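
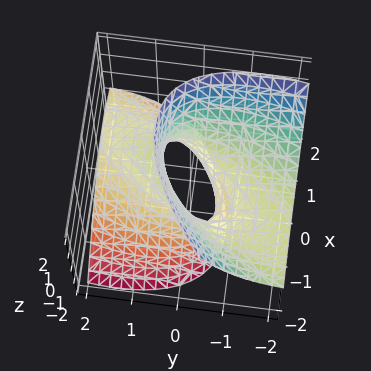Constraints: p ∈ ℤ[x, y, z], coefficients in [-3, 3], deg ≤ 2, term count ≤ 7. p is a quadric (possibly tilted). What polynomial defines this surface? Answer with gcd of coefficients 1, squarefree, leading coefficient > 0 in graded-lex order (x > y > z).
2*x^2 - 2*x*y + y^2 + 3*y*z - z^2 - 1

(a) Degree: the shape is more complex than any degree-1 surface, so deg p = 2.
(b) Observable constraints: the y-axis gridline crossings are at y ∈ {-1, 1}; the surface avoids every integer z-axis point in the box.
(c) Fitting integer coefficients to these (and the overall shape) gives p.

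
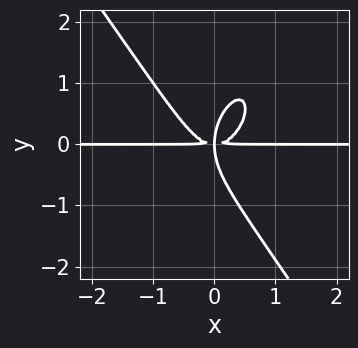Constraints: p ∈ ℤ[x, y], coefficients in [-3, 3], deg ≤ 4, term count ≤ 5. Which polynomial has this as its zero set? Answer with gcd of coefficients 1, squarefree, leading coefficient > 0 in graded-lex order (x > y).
3*x^3*y + y^4 - 2*x*y^2

1. The degree is 4 — a generic line meets the curve in up to 4 points.
2. Against the integer gridlines: the visible x-axis segment lies entirely on the curve.
3. Matching integer coefficients to the picture gives p.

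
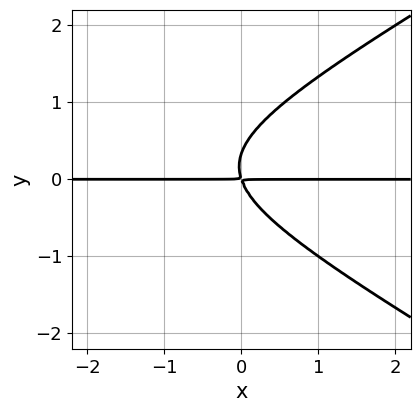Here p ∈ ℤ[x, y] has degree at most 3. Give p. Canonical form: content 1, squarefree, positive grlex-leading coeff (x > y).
x^2*y - 3*y^3 + 3*x*y + y^2

1. Degree: no degree-2 curve has this shape, so deg p = 3.
2. From the visible intercepts: the visible x-axis segment lies entirely on the curve.
3. Together with the visible shape, these determine p as stated.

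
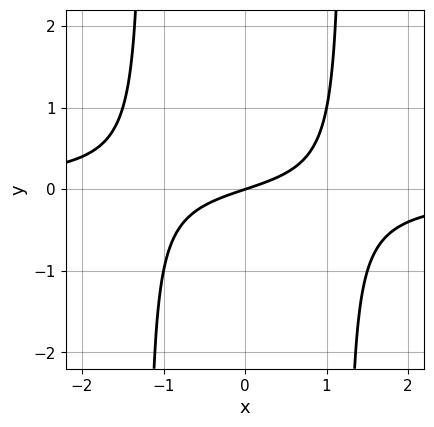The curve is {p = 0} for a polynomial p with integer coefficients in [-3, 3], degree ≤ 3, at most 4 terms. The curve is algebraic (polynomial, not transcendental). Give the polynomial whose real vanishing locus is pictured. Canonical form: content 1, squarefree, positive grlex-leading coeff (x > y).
2*x^2*y + x - 3*y

1. The degree is 3 — a generic line meets the curve in up to 3 points.
2. From the visible intercepts: it meets the x-axis at x = 0 (among the integer gridlines); it crosses the y-axis at the gridline y = 0.
3. These observations pin down the coefficients.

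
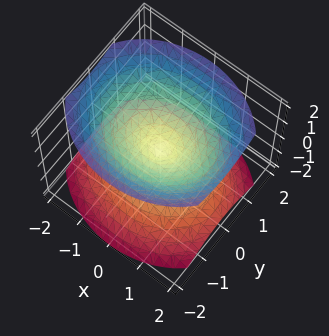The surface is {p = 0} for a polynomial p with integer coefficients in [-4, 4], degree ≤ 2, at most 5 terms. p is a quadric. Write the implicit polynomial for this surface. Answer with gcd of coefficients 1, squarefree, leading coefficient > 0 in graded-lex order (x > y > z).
2*x^2 + 3*y^2 - 3*z^2

There are 2 components. They look like related sheets of one shape, so recover p as a whole.
Degree: two nappes meeting at a single point; a quadric, so deg p = 2.
Symmetries: it's symmetric under z → −z, forcing even powers of z; it's symmetric under y → −y, forcing even powers of y; the x ↦ −x reflection is a symmetry, so x appears only in even powers.
Checking where it meets the axes: one z-axis crossing is at z = 0; one y-axis crossing is at y = 0.
Putting this together gives p.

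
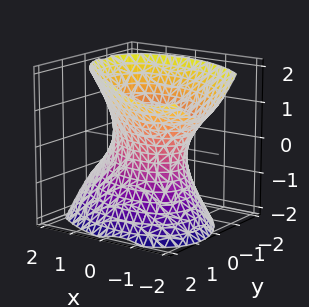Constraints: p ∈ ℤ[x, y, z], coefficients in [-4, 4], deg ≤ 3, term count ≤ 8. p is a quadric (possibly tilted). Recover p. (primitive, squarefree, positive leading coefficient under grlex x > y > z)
1. deg p = 2.
2. Against the integer gridlines: among the integer gridlines, it crosses the y-axis at y ∈ {-1, 1}; no z-intercept at any integer in the box.
3. Matching integer coefficients to the picture gives p.

2*x^2 + 2*x*y + x*z + 3*y^2 - 2*z^2 - 3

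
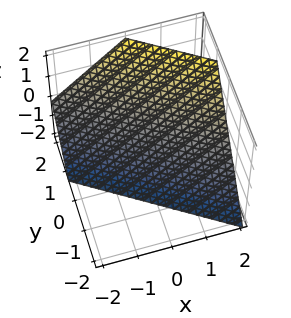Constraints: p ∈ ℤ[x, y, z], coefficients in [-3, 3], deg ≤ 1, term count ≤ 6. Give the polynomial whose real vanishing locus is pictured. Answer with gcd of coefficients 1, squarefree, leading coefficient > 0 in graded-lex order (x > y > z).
2*x + 3*y - 2*z - 2

First, degree: every cross-section is a straight line — this is a plane, so deg p = 1.
Then, from the visible intercepts: one z-axis crossing is at z = -1; it crosses the x-axis at the gridline x = 1.
Finally, fitting integer coefficients to these (and the overall shape) gives p.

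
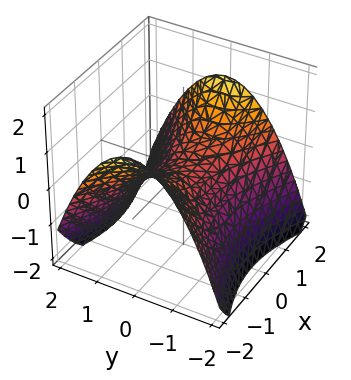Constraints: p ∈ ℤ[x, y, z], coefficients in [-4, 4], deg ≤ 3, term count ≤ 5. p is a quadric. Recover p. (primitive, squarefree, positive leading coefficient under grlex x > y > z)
x^2 - 2*y^2 - 3*z

1. The degree is 2 — a hyperbolic paraboloid; a quadric.
2. Symmetries: mirror symmetry x ↦ −x ⇒ only even powers of x; mirror symmetry y ↦ −y ⇒ only even powers of y.
3. From the axis intercepts and sections: one x-axis crossing is at x = 0; one z-axis crossing is at z = 0; one y-axis crossing is at y = 0.
4. Matching integer coefficients to the picture gives p.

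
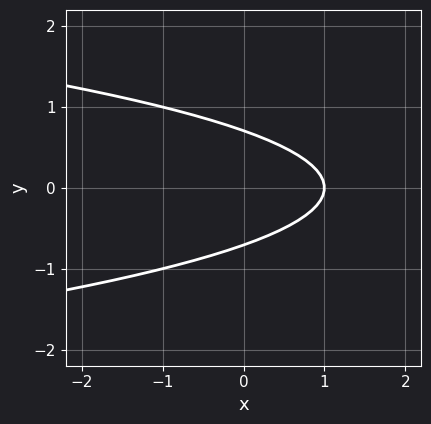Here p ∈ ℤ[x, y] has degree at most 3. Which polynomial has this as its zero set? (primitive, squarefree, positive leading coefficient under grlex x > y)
deg p = 2.
Symmetries: mirror symmetry y ↦ −y ⇒ only even powers of y.
Observable constraints: it crosses the x-axis at the gridline x = 1.
Fitting integer coefficients to these (and the overall shape) gives p.

2*y^2 + x - 1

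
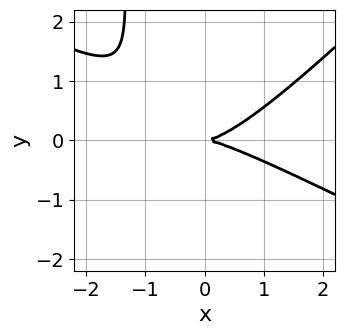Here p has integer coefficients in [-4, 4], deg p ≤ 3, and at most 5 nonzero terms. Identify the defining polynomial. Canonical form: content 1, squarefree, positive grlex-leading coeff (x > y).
x^3 + x^2*y - 2*x*y^2 - 3*y^2

(a) Degree: a generic line meets the curve in up to 3 points, so deg p = 3.
(b) Checking where it meets the axes: one x-axis crossing is at x = 0; it meets the y-axis at y = 0 (among the integer gridlines).
(c) Together with the visible shape, these determine p as stated.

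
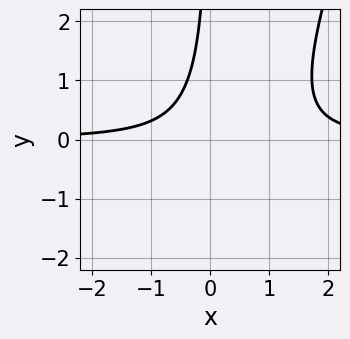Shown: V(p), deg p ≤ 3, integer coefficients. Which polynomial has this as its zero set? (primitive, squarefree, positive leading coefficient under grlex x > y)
(a) Degree: the shape is more complex than any degree-2 curve, so deg p = 3.
(b) Reading off the gridlines: it misses every integer gridline on the x-axis; it misses every integer gridline on the y-axis.
(c) Together with the visible shape, these determine p as stated.

3*x^2*y - x*y^2 - 3*x*y - 2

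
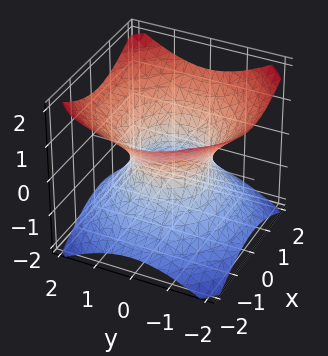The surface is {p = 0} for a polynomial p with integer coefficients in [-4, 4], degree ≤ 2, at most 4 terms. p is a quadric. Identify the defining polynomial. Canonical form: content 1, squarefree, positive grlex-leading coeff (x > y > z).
2*x^2 + 2*y^2 - 3*z^2 - 2

(a) The degree is 2 — an hourglass — one-sheet hyperboloid; a quadric.
(b) By symmetry, the surface is invariant under rotation about z: p = q(x² + y², z); the z ↦ −z reflection is a symmetry, so z appears only in even powers.
(c) From the visible intercepts: the x-axis gridline crossings are at x ∈ {-1, 1}; a circular section at z = 0 has radius exactly 1; among the integer gridlines, it crosses the y-axis at y ∈ {-1, 1}.
(d) Together with the visible shape, these determine p as stated.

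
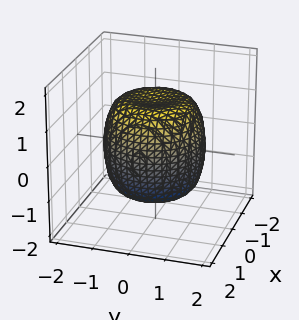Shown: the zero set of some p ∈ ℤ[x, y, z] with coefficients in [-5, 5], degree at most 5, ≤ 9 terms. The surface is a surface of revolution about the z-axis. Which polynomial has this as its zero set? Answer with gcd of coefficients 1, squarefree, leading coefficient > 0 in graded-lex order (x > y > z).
2*x^4 + 4*x^2*y^2 + 2*y^4 - 2*x^2 - 2*y^2 + 2*z^2 - 3

First, the degree is 4 — a generic line meets the surface in up to 4 points.
Then, symmetry: the z-axis is an axis of rotation, so x and y enter only as x² + y².
Next, from the axis intercepts and sections: a circular section at z = 0 has radius between 1 and 2.
Finally, fitting integer coefficients to these (and the overall shape) gives p.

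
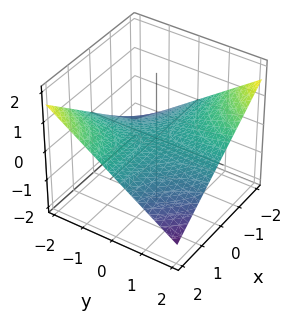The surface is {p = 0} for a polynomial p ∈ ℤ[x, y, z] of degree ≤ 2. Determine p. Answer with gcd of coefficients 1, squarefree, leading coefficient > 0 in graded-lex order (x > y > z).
1. The degree is 2 — a hyperbolic paraboloid; a quadric.
2. From the visible intercepts: it crosses the z-axis at the gridline z = 0; every point of the x-axis in the box is on the surface.
3. Solving for integer coefficients yields p as stated. Check: (0, 1, 0) on the y-axis lies on the surface, and p(0, 1, 0) = 0. ✓

x*y + 3*z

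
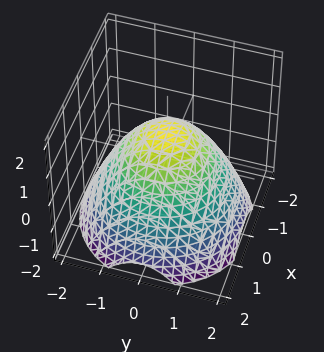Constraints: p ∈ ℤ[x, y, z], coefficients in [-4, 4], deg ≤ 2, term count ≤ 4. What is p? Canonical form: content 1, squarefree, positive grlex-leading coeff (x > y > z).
deg p = 2.
Symmetries: the z-axis is an axis of rotation, so x and y enter only as x² + y².
Reading off the gridlines: a circular section at z = 0 has radius between 1 and 2; it meets the z-axis at z = 1 (among the integer gridlines).
These observations pin down the coefficients.

2*x^2 + 2*y^2 + 3*z - 3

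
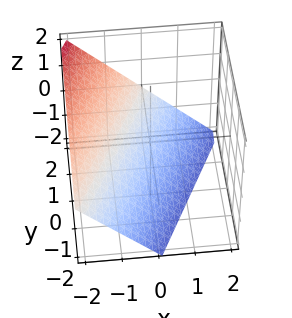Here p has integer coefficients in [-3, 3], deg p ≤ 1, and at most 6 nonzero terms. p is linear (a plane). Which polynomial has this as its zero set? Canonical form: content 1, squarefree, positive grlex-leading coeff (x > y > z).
2*x - y + 2*z + 2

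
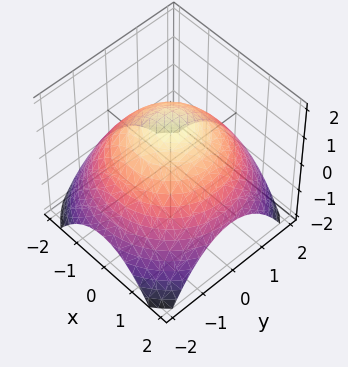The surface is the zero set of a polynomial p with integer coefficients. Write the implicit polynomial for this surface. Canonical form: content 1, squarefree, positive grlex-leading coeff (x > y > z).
x^2 + y^2 + 2*z - 3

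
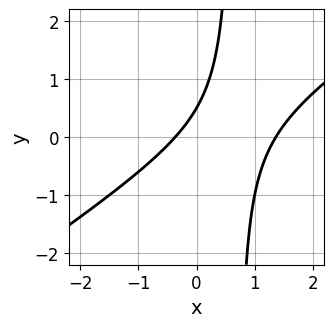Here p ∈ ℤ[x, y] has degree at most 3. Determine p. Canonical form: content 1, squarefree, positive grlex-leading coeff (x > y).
2*x^2 - 3*x*y - 2*x + 2*y - 1

First, the degree is 2 — the shape is more complex than any degree-1 curve.
Finally, solving for integer coefficients yields p as stated.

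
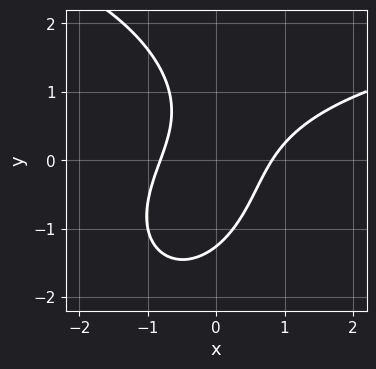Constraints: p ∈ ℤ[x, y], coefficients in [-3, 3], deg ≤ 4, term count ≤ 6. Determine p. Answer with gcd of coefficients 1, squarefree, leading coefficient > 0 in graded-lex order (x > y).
x^2*y + y^3 - 3*x^2 + 3*x*y + 2

(a) The degree is 3 — no degree-2 curve has this shape.
(b) Putting this together gives p.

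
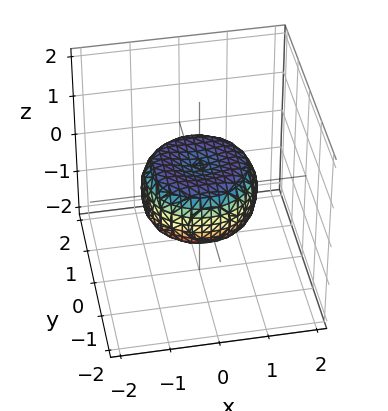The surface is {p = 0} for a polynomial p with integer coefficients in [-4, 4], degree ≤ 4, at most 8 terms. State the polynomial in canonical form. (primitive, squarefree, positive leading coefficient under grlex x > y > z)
2*x^4 + 4*x^2*y^2 + 2*y^4 - 2*x^2 - 2*y^2 + 3*z^2 - 1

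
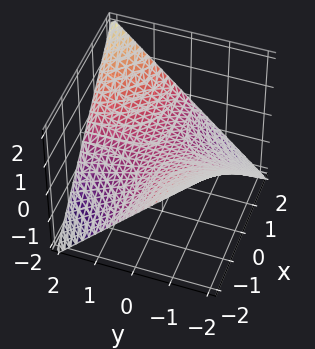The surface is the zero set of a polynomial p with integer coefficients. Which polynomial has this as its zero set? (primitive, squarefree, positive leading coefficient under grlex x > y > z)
1. The degree is 2 — a saddle surface; a quadric.
2. From the axis intercepts and sections: the visible y-axis segment lies entirely on the surface; one z-axis crossing is at z = 0; every point of the x-axis in the box is on the surface.
3. Solving for integer coefficients yields p as stated.

x*y - 2*z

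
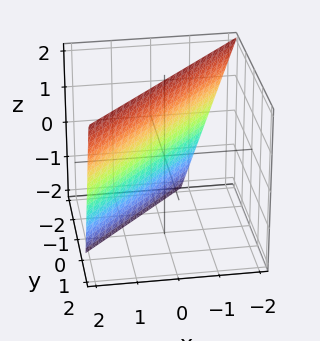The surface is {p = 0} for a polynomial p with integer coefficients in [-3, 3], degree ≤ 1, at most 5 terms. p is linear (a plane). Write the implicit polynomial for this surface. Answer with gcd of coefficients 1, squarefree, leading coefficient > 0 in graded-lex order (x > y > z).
First, degree: the surface is flat (a plane), so deg p = 1.
Next, from the visible intercepts: it crosses the z-axis at the gridline z = 2.
Finally, these observations pin down the coefficients.

3*x - 3*y + z - 2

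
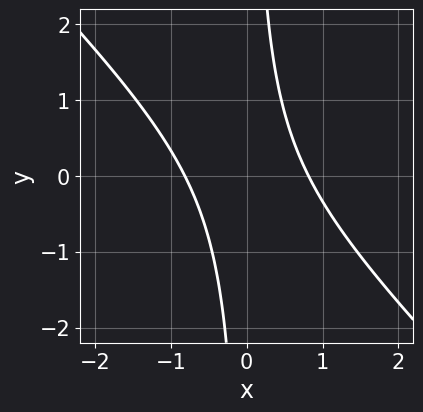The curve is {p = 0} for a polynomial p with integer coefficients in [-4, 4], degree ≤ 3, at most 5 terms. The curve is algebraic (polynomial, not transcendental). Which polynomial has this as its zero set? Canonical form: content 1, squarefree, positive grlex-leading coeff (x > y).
deg p = 2. A generic line meets the curve in up to 2 points.
Against the integer gridlines: it misses every integer gridline on the y-axis.
Fitting integer coefficients to these (and the overall shape) gives p.

3*x^2 + 3*x*y - 2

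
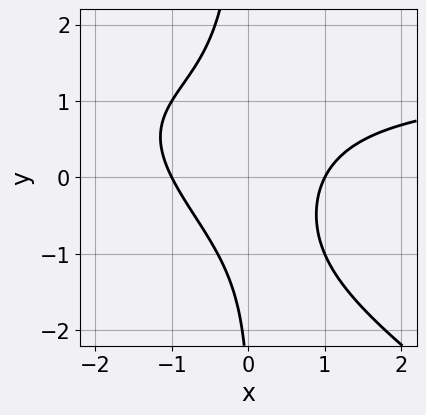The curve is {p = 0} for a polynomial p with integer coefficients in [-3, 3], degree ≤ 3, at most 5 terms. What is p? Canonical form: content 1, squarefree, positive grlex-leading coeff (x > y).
1. deg p = 3. A generic line meets the curve in up to 3 points.
2. From the axis intercepts and sections: among the integer gridlines, it crosses the x-axis at x ∈ {-1, 1}; the curve avoids every integer y-axis point in the box.
3. The integer polynomial consistent with all of this is the stated p.

2*x^2*y + 3*x*y^2 - 3*x^2 + y + 3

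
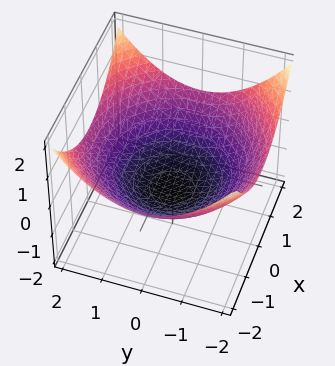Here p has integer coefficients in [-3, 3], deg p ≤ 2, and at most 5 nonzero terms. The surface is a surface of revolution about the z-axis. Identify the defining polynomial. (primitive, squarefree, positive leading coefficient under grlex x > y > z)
(a) deg p = 2.
(b) Symmetries: rotational symmetry about the z-axis ⇒ p depends on x, y only through x² + y².
(c) From the axis intercepts and sections: one z-axis crossing is at z = -1; a circular section at z = 0 has radius between 1 and 2.
(d) These observations pin down the coefficients.

x^2 + y^2 - 3*z - 3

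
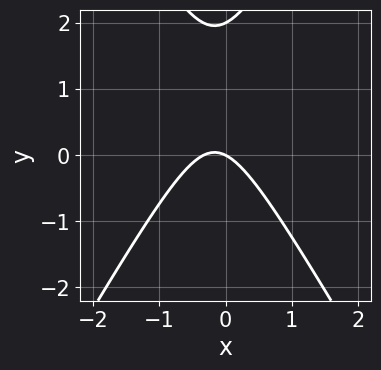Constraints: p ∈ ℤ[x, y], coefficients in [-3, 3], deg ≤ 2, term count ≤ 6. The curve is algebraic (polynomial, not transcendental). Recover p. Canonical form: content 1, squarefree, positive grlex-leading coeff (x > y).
3*x^2 - y^2 + x + 2*y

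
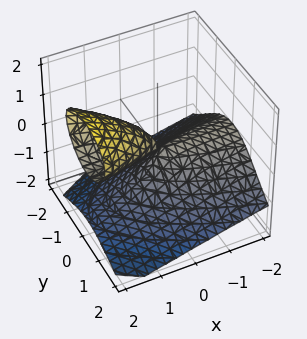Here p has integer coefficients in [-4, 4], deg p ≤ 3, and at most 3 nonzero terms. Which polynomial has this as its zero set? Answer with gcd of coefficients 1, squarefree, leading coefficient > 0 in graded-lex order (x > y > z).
There are 2 components.
The degree is 3 — the shape is more complex than any degree-2 surface.
From the visible intercepts: one z-axis crossing is at z = 0; it meets the y-axis at y = 0 (among the integer gridlines).
These observations pin down the coefficients.

2*z^3 - 3*x*z + 3*y^2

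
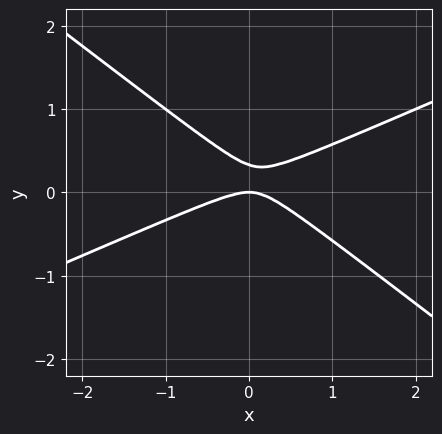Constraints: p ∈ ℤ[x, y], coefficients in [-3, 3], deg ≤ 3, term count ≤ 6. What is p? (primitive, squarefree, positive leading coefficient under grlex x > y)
x^2 - x*y - 3*y^2 + y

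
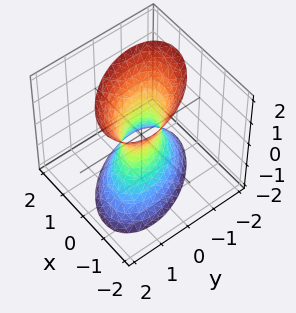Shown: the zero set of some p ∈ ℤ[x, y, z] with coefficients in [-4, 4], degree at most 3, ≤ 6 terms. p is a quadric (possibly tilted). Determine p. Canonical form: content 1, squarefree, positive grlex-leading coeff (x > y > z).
3*x^2 + 2*x*y + 2*y^2 - z^2 - 1

First, deg p = 2. The shape is more complex than any degree-1 surface.
Next, from the axis intercepts and sections: the surface avoids every integer z-axis point in the box.
Finally, solving for integer coefficients yields p as stated.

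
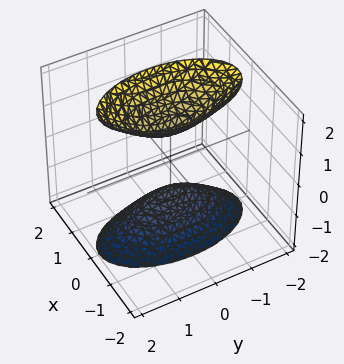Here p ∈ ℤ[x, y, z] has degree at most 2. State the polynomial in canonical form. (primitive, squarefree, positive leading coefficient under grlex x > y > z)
3*x^2 + y^2 - z^2 + 1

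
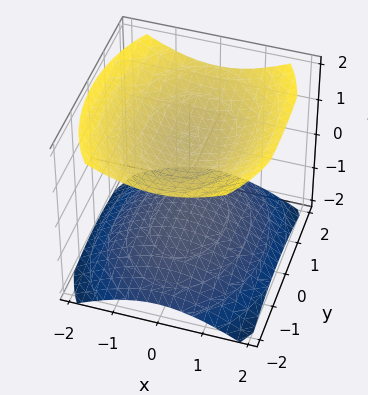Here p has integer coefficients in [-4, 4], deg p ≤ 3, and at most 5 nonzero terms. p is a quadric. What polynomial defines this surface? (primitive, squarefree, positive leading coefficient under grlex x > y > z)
2*x^2 + y^2 - 3*z^2 + 3

(a) The picture has 2 separate pieces. They look like related sheets of one shape, so recover p as a whole.
(b) Degree: two separate bowl-shaped sheets opening away from each other; a quadric, so deg p = 2.
(c) Symmetries: it's symmetric under y → −y, forcing even powers of y; mirror symmetry z ↦ −z ⇒ only even powers of z; it's symmetric under x → −x, forcing even powers of x.
(d) Against the integer gridlines: among the integer gridlines, it crosses the z-axis at z ∈ {-1, 1}; the surface avoids every integer y-axis point in the box; the surface avoids every integer x-axis point in the box.
(e) Fitting integer coefficients to these (and the overall shape) gives p.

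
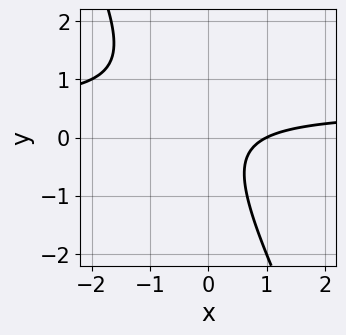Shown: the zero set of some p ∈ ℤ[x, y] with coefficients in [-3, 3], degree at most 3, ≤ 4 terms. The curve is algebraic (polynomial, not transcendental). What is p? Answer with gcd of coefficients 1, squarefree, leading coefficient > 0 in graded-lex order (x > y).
First, degree: a generic line meets the curve in up to 2 points, so deg p = 2.
Next, reading off the gridlines: it misses every integer gridline on the y-axis; it meets the x-axis at x = 1 (among the integer gridlines).
Finally, assembling these constraints gives the stated polynomial.

2*x*y + y^2 - x + 1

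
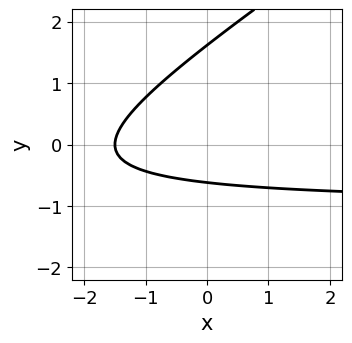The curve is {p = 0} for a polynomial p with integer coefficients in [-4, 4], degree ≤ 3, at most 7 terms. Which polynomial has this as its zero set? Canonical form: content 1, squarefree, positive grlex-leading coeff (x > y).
(a) The degree is 2 — a generic line meets the curve in up to 2 points.
(b) Matching integer coefficients to the picture gives p.

2*x*y - 3*y^2 + 2*x + 3*y + 3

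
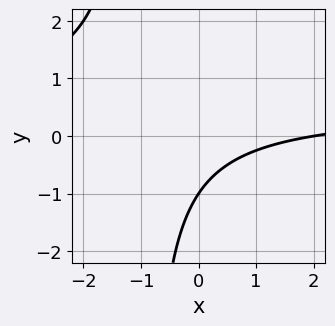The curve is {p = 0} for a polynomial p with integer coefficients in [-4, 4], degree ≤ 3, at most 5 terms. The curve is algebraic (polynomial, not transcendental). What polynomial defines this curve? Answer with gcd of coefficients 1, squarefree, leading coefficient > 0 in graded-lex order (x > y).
The degree is 2 — the shape is more complex than any degree-1 curve.
Checking where it meets the axes: it crosses the y-axis at the gridline y = -1; it meets the x-axis at x = 2 (among the integer gridlines).
The integer polynomial consistent with all of this is the stated p.

2*x*y - x + 2*y + 2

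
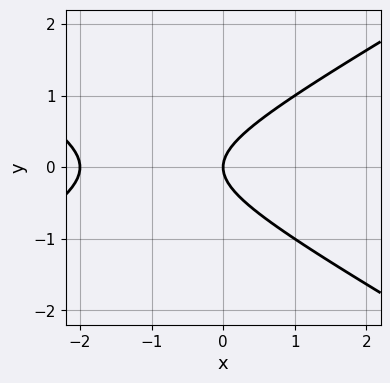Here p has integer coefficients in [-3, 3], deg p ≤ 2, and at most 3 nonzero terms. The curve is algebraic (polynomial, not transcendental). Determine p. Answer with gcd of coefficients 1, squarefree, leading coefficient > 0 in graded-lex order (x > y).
x^2 - 3*y^2 + 2*x

1. deg p = 2.
2. Symmetries: mirror symmetry y ↦ −y ⇒ only even powers of y.
3. Checking where it meets the axes: the x-axis gridline crossings are at x ∈ {-2, 0}; it meets the y-axis at y = 0 (among the integer gridlines).
4. The integer polynomial consistent with all of this is the stated p.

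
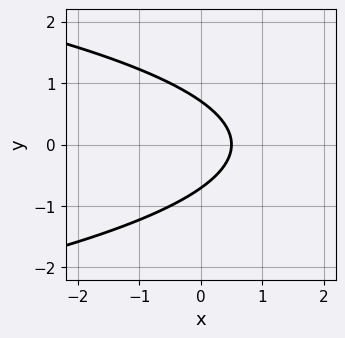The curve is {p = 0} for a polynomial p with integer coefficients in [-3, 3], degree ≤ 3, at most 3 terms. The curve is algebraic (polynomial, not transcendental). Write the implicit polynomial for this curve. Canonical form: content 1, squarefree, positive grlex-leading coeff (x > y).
2*y^2 + 2*x - 1

deg p = 2.
Symmetries: the y ↦ −y reflection is a symmetry, so y appears only in even powers.
Putting this together gives p.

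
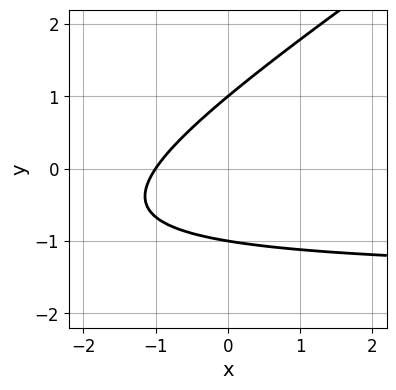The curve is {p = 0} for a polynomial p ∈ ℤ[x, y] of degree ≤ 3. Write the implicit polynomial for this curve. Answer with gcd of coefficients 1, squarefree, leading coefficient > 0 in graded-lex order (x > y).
2*x*y - 3*y^2 + 3*x + 3

1. Degree: a generic line meets the curve in up to 2 points, so deg p = 2.
2. Against the integer gridlines: among the integer gridlines, it crosses the y-axis at y ∈ {-1, 1}; it meets the x-axis at x = -1 (among the integer gridlines).
3. Fitting integer coefficients to these (and the overall shape) gives p.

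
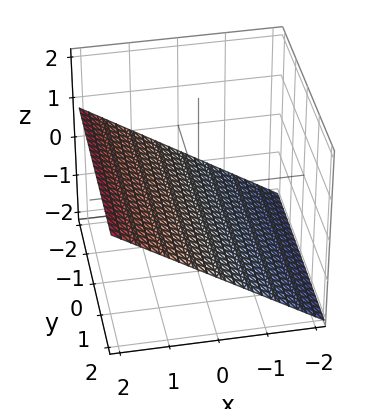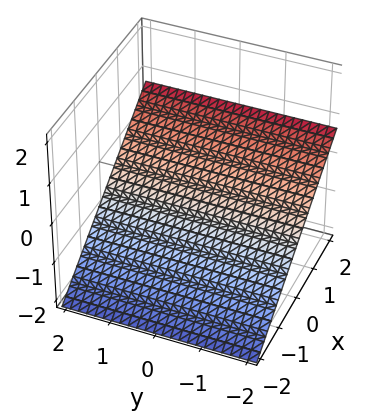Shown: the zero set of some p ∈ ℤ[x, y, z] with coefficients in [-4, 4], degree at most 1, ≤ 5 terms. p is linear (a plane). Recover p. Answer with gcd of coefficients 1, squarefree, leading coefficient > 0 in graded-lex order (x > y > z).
1. The degree is 1 — every cross-section is a straight line — this is a plane.
2. From the visible intercepts: no y-intercept at any integer in the box; it meets the x-axis at x = 1 (among the integer gridlines).
3. Fitting integer coefficients to these (and the overall shape) gives p.

2*x - 3*z - 2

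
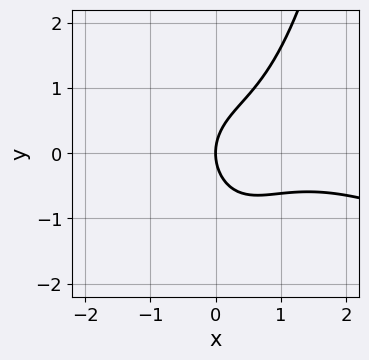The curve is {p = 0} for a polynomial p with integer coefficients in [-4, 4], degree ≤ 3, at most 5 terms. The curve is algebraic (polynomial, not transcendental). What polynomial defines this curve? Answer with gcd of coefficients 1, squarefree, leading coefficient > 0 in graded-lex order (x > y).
1. Degree: no degree-2 curve has this shape, so deg p = 3.
2. Reading off the gridlines: one x-axis crossing is at x = 0; it meets the y-axis at y = 0 (among the integer gridlines).
3. Matching integer coefficients to the picture gives p.

x^3 + 2*x^2*y - 2*x^2 - 2*y^2 + 3*x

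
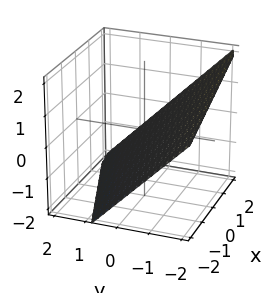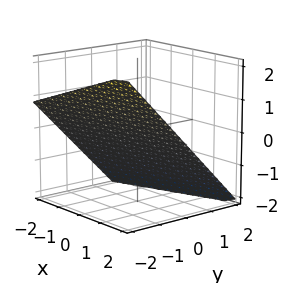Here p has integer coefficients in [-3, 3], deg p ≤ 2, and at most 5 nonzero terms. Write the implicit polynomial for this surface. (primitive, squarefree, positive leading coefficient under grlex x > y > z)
(a) The degree is 1 — the surface is flat (a plane).
(b) From the axis intercepts and sections: it crosses the x-axis at the gridline x = 2.
(c) Together with the visible shape, these determine p as stated.

x - 3*y - 3*z - 2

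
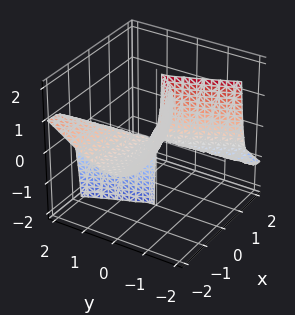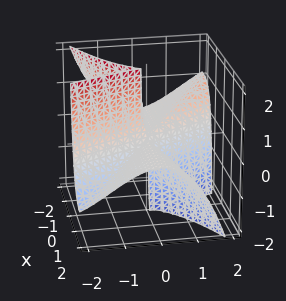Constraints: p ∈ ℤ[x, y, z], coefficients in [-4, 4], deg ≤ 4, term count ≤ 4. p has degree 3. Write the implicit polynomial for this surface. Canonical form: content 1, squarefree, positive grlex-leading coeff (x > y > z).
2*x^2*z + 2*x*y^2 + y^3

First, degree: no degree-2 surface has this shape, so deg p = 3.
Next, from the visible intercepts: every point of the z-axis in the box is on the surface; it meets the y-axis at y = 0 (among the integer gridlines); every point of the x-axis in the box is on the surface.
Finally, the integer polynomial consistent with all of this is the stated p.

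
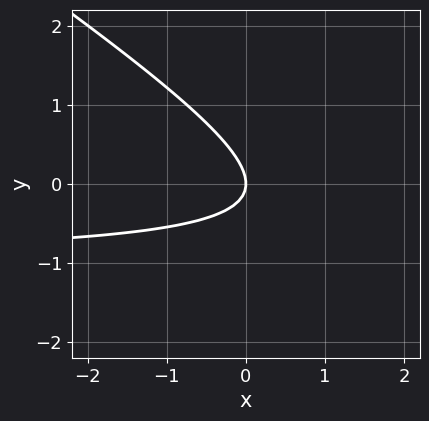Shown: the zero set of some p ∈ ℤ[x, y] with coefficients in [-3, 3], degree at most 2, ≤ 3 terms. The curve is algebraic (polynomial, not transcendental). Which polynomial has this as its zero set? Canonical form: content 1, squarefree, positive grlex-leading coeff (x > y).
2*x*y + 3*y^2 + 2*x

First, deg p = 2.
Then, observable constraints: one y-axis crossing is at y = 0; it meets the x-axis at x = 0 (among the integer gridlines).
Finally, assembling these constraints gives the stated polynomial.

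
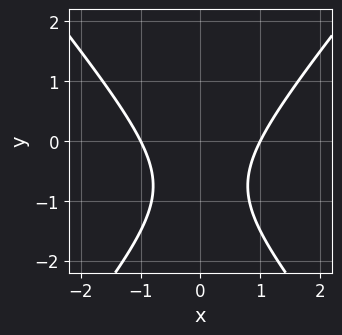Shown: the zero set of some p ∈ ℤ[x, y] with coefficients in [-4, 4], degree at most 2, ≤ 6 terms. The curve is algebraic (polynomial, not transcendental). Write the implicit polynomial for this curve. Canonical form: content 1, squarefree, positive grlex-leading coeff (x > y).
3*x^2 - 2*y^2 - 3*y - 3

First, deg p = 2.
Then, symmetries: mirror symmetry x ↦ −x ⇒ only even powers of x.
Next, reading off the gridlines: the x-axis gridline crossings are at x ∈ {-1, 1}; no y-intercept at any integer in the box.
Finally, these observations pin down the coefficients.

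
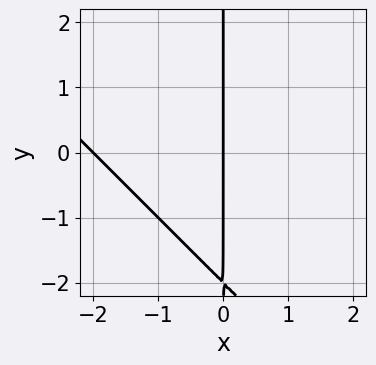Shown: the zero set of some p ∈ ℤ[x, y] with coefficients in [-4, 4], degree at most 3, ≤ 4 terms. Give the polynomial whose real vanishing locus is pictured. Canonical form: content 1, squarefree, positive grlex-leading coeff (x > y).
x^2 + x*y + 2*x

(a) deg p = 2. The shape is more complex than any degree-1 curve.
(b) From the axis intercepts and sections: the visible y-axis segment lies entirely on the curve; among the integer gridlines, it crosses the x-axis at x ∈ {-2, 0}.
(c) Putting this together gives p.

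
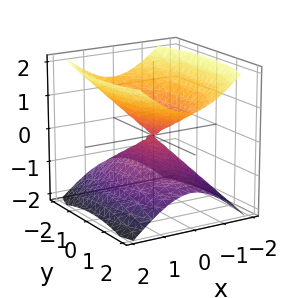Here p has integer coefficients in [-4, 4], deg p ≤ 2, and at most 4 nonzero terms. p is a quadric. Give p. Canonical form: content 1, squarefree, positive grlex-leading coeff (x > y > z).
First, there are 2 components.
Then, the degree is 2 — a double cone through the origin; a quadric.
Then, symmetries: it's symmetric under x → −x, forcing even powers of x; the y ↦ −y reflection is a symmetry, so y appears only in even powers; the z ↦ −z reflection is a symmetry, so z appears only in even powers.
Next, observable constraints: one z-axis crossing is at z = 0; it meets the x-axis at x = 0 (among the integer gridlines); it meets the y-axis at y = 0 (among the integer gridlines).
Finally, assembling these constraints gives the stated polynomial.

3*x^2 + y^2 - 3*z^2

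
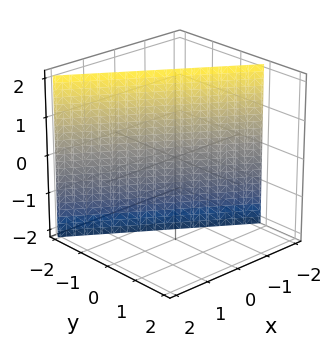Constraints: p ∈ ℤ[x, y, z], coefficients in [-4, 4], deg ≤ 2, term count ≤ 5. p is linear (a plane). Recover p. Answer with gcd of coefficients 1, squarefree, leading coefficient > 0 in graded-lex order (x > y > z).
2*x + 3*y + 2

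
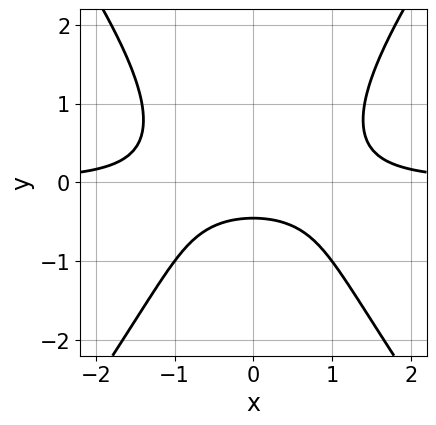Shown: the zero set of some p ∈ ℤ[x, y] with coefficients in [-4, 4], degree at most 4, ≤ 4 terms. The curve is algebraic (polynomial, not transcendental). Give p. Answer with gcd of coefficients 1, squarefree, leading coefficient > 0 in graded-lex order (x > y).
The degree is 3 — a generic line meets the curve in up to 3 points.
Symmetries: it's symmetric under x → −x, forcing even powers of x.
From the axis intercepts and sections: no x-intercept at any integer in the box.
These observations pin down the coefficients.

2*x^2*y - y^3 - 2*y - 1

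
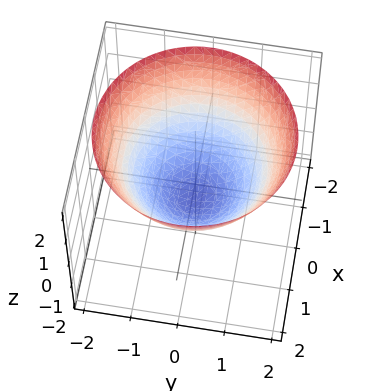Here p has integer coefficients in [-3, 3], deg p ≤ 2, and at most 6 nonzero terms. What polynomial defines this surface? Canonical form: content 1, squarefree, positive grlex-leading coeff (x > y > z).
The degree is 2 — a generic line meets the surface in up to 2 points.
Symmetry: the z-axis is an axis of rotation, so x and y enter only as x² + y².
Checking where it meets the axes: the x-axis gridline crossings are at x ∈ {-1, 1}; the y-axis gridline crossings are at y ∈ {-1, 1}.
Solving for integer coefficients yields p as stated.

2*x^2 + 2*y^2 - 3*z - 2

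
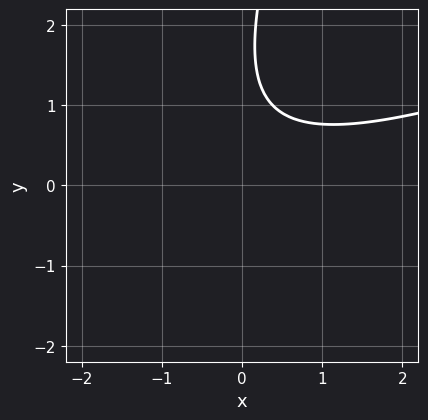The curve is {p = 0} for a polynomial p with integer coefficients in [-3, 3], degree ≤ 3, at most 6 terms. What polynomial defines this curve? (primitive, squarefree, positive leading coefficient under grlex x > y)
x^2 - 3*x*y + y^2 - 3*y + 3

First, the degree is 2 — no degree-1 curve has this shape.
Then, from the visible intercepts: the curve avoids every integer x-axis point in the box; the curve avoids every integer y-axis point in the box.
Finally, fitting integer coefficients to these (and the overall shape) gives p.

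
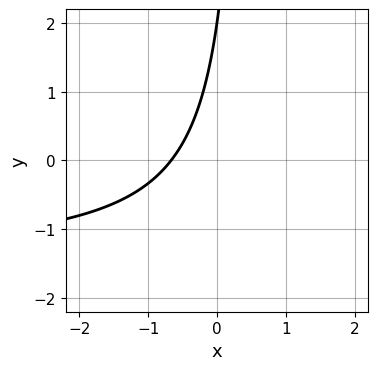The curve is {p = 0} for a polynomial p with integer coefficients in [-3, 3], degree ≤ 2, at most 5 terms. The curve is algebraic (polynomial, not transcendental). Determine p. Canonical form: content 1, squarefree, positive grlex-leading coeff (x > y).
2*x*y + 3*x - y + 2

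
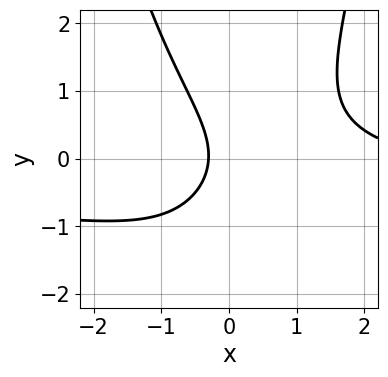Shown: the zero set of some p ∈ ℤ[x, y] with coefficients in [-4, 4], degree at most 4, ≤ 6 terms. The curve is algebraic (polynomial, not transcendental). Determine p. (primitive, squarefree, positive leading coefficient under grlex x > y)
2*x^2*y + x^2 - 2*y^2 - 3*x - 1

(a) Degree: a generic line meets the curve in up to 3 points, so deg p = 3.
(b) From the visible intercepts: the curve avoids every integer y-axis point in the box.
(c) Together with the visible shape, these determine p as stated.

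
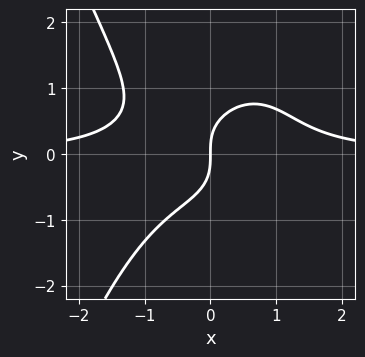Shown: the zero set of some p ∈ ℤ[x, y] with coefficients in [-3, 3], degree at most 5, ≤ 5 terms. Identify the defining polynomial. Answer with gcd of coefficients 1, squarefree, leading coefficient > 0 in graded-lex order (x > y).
x^3*y + y^3 - x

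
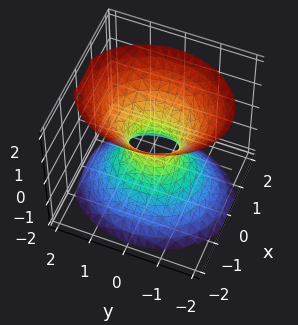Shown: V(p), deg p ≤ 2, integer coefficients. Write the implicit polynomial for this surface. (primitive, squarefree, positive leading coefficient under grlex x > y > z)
3*x^2 + 2*y^2 - 2*z^2 - 1

1. Degree: an hourglass — one-sheet hyperboloid; a quadric, so deg p = 2.
2. Symmetries: the y ↦ −y reflection is a symmetry, so y appears only in even powers; the z ↦ −z reflection is a symmetry, so z appears only in even powers; the x ↦ −x reflection is a symmetry, so x appears only in even powers.
3. From the visible intercepts: it misses every integer gridline on the z-axis.
4. Fitting integer coefficients to these (and the overall shape) gives p.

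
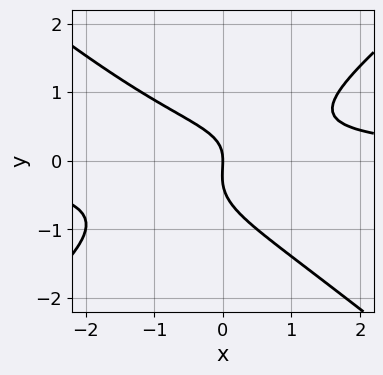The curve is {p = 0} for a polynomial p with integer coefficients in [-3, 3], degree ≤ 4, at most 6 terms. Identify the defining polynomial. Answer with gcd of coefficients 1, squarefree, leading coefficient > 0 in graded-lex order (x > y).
2*x^2*y - 3*y^3 + x*y - y^2 - 2*x

1. deg p = 3. A generic line meets the curve in up to 3 points.
2. Observable constraints: it crosses the x-axis at the gridline x = 0; one y-axis crossing is at y = 0.
3. These observations pin down the coefficients.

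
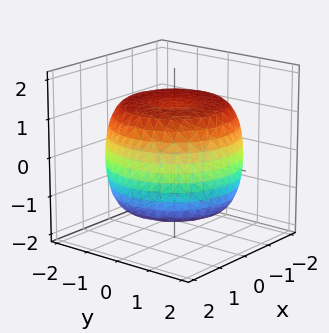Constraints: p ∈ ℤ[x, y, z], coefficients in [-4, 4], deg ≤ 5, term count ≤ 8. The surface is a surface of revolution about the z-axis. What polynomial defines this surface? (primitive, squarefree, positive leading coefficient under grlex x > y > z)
x^4 + 2*x^2*y^2 + y^4 - 2*x^2 - 2*y^2 + 2*z^2 - 3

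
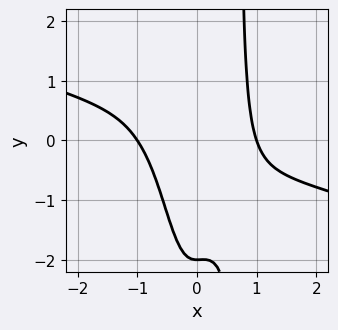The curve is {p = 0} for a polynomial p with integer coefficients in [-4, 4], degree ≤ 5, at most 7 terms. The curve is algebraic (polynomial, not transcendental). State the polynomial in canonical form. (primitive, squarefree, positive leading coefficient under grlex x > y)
First, degree: the shape is more complex than any degree-3 curve, so deg p = 4.
Next, from the visible intercepts: the x-axis gridline crossings are at x ∈ {-1, 1}; it crosses the y-axis at the gridline y = -2.
Finally, matching integer coefficients to the picture gives p.

x^4 + 3*x^3*y + x^2 - y - 2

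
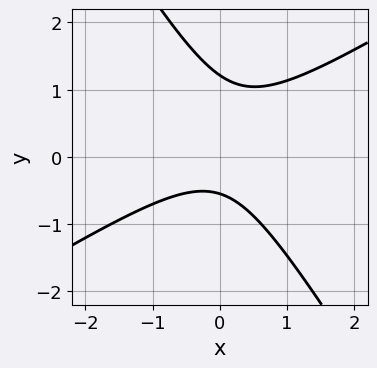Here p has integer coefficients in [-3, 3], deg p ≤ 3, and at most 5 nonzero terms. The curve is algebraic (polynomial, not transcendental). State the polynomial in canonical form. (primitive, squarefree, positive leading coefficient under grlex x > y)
3*x^2 - 3*x*y - 3*y^2 + 2*y + 2

deg p = 2.
Checking where it meets the axes: it misses every integer gridline on the x-axis.
Fitting integer coefficients to these (and the overall shape) gives p.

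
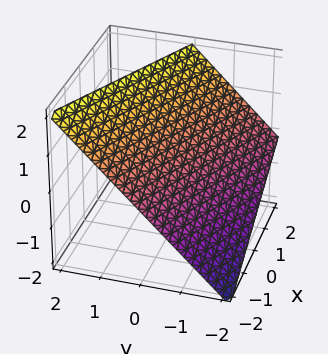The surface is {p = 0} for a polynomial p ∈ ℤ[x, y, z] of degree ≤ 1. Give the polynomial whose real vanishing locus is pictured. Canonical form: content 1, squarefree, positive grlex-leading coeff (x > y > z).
x + 2*y - 2*z + 2

(a) The degree is 1 — every cross-section is a straight line — this is a plane.
(b) Observable constraints: it meets the y-axis at y = -1 (among the integer gridlines); it meets the x-axis at x = -2 (among the integer gridlines).
(c) Putting this together gives p. Check: (0, 0, 1) on the z-axis lies on the surface, and p(0, 0, 1) = 0. ✓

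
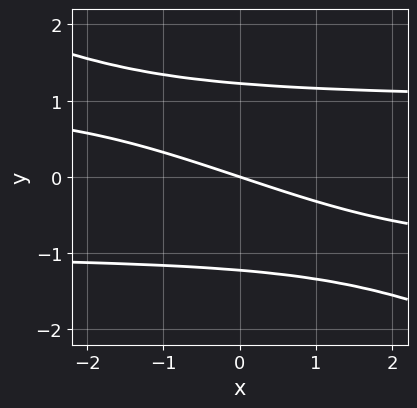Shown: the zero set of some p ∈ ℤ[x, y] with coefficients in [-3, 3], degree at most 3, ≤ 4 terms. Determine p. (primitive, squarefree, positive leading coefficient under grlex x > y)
First, degree: a generic line meets the curve in up to 3 points, so deg p = 3.
Next, against the integer gridlines: one y-axis crossing is at y = 0; one x-axis crossing is at x = 0.
Finally, solving for integer coefficients yields p as stated.

x*y^2 + 2*y^3 - x - 3*y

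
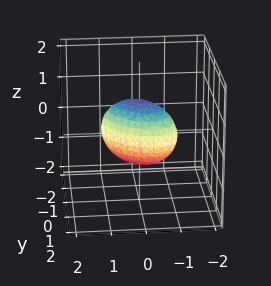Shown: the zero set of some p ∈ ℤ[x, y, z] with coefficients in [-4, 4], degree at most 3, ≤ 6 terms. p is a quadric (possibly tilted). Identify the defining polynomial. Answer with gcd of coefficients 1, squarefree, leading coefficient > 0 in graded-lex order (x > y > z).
2*x^2 + 2*x*y + 3*y^2 + 2*z^2 - 2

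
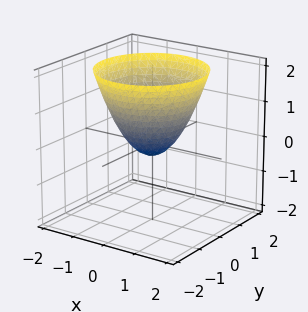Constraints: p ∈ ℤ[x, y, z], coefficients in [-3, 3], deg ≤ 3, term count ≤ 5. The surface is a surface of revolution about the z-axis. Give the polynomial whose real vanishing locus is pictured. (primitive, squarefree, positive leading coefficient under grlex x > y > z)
(a) Degree: the shape is more complex than any degree-1 surface, so deg p = 2.
(b) By symmetry, the surface is invariant under rotation about z: p = q(x² + y², z).
(c) From the visible intercepts: a circular section at z = 1 has radius between 1 and 2.
(d) Together with the visible shape, these determine p as stated.

3*x^2 + 3*y^2 - 3*z - 1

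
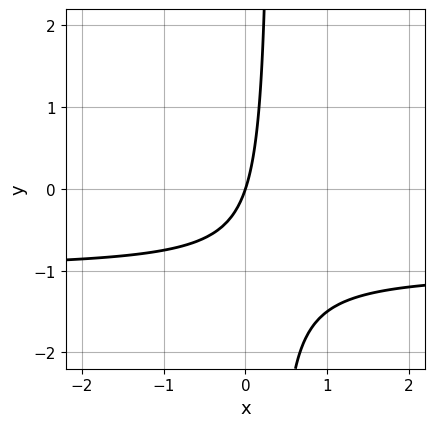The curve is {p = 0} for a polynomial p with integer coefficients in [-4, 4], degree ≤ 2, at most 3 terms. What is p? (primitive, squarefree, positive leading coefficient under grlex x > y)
Degree: no degree-1 curve has this shape, so deg p = 2.
Against the integer gridlines: it crosses the y-axis at the gridline y = 0; it crosses the x-axis at the gridline x = 0.
Fitting integer coefficients to these (and the overall shape) gives p.

3*x*y + 3*x - y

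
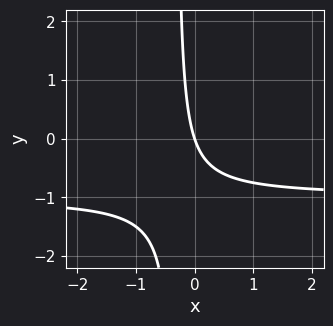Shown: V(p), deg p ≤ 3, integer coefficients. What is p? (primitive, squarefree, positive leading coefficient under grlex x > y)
3*x*y + 3*x + y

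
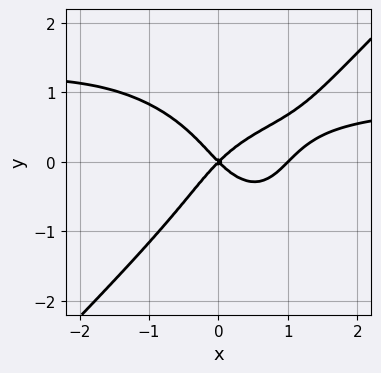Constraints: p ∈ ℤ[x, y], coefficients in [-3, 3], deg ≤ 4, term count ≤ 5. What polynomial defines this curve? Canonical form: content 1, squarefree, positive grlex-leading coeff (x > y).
x^3*y - y^4 - x^3 + x^2 - y^2

1. deg p = 4. A generic line meets the curve in up to 4 points.
2. From the axis intercepts and sections: the x-axis gridline crossings are at x ∈ {0, 1}; it crosses the y-axis at the gridline y = 0.
3. Solving for integer coefficients yields p as stated.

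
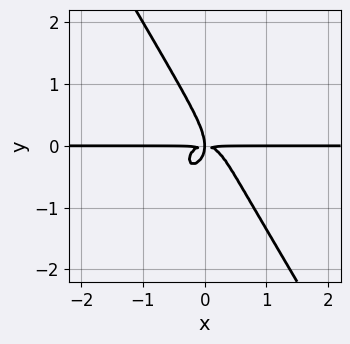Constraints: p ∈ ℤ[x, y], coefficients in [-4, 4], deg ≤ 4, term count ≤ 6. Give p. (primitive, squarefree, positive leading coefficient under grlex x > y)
First, degree: a generic line meets the curve in up to 4 points, so deg p = 4.
Then, checking where it meets the axes: the visible x-axis segment lies entirely on the curve.
Finally, matching integer coefficients to the picture gives p.

2*x^3*y + x*y^3 + y^4 + x*y^2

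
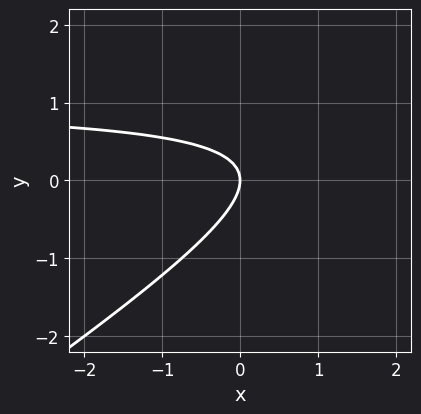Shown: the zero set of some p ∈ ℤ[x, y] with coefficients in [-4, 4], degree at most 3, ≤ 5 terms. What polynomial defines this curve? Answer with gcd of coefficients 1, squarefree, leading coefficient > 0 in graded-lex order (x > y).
First, the degree is 2 — the shape is more complex than any degree-1 curve.
Next, checking where it meets the axes: it meets the y-axis at y = 0 (among the integer gridlines); one x-axis crossing is at x = 0.
Finally, together with the visible shape, these determine p as stated.

2*x*y - 3*y^2 - 2*x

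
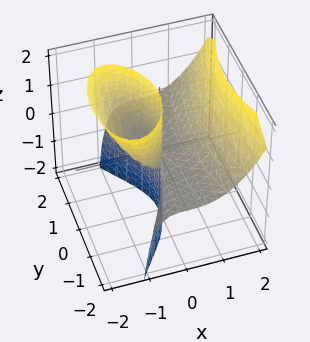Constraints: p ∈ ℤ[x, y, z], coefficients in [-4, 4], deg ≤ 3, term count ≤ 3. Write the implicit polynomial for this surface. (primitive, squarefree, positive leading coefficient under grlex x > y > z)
(a) The picture has 2 separate pieces. They look like related sheets of one shape, so recover p as a whole.
(b) Degree: the shape is more complex than any degree-2 surface, so deg p = 3.
(c) Observable constraints: the visible z-axis segment lies entirely on the surface; the visible y-axis segment lies entirely on the surface.
(d) Together with the visible shape, these determine p as stated.

2*x^3 - y^2*z - 3*x*z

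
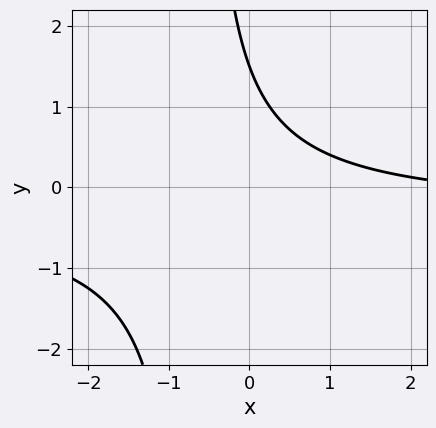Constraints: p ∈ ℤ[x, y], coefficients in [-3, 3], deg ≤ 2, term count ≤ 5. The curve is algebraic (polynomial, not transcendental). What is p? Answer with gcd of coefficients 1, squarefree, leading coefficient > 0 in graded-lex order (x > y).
3*x*y + x + 2*y - 3

First, the degree is 2 — the shape is more complex than any degree-1 curve.
Next, against the integer gridlines: it misses every integer gridline on the x-axis.
Finally, together with the visible shape, these determine p as stated.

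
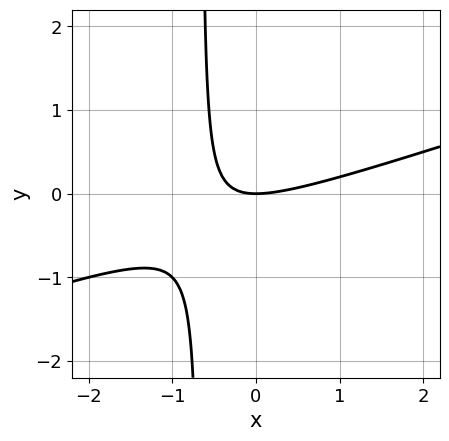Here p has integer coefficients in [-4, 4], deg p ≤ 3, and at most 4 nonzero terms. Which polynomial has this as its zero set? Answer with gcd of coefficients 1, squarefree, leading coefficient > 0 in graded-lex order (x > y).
x^2 - 3*x*y - 2*y

(a) deg p = 2. No degree-1 curve has this shape.
(b) Observable constraints: it meets the x-axis at x = 0 (among the integer gridlines); one y-axis crossing is at y = 0.
(c) Solving for integer coefficients yields p as stated.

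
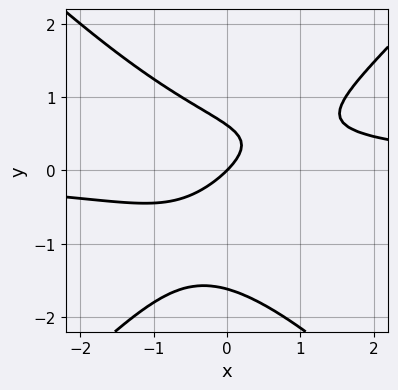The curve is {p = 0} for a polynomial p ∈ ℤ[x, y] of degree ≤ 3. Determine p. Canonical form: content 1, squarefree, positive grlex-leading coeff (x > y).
x^2*y - y^3 - y^2 - x + y

First, deg p = 3. The shape is more complex than any degree-2 curve.
Then, checking where it meets the axes: one y-axis crossing is at y = 0; one x-axis crossing is at x = 0.
Finally, these observations pin down the coefficients.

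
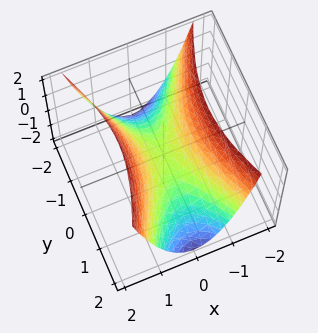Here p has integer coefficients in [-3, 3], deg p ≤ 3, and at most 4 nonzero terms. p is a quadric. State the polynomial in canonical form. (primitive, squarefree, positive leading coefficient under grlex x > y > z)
1. deg p = 2. A hyperbolic paraboloid; a quadric.
2. Symmetries: it's symmetric under x → −x, forcing even powers of x; mirror symmetry y ↦ −y ⇒ only even powers of y.
3. From the axis intercepts and sections: it crosses the y-axis at the gridline y = 0; it crosses the x-axis at the gridline x = 0.
4. Together with the visible shape, these determine p as stated.

3*x^2 - y^2 - 2*z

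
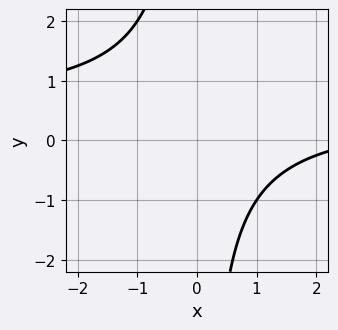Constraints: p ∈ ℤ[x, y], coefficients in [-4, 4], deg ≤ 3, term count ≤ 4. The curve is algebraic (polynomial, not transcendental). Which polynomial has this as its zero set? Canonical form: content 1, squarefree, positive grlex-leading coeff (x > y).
(a) deg p = 2.
(b) Observable constraints: the curve avoids every integer x-axis point in the box; no y-intercept at any integer in the box.
(c) Fitting integer coefficients to these (and the overall shape) gives p.

2*x*y - x + 3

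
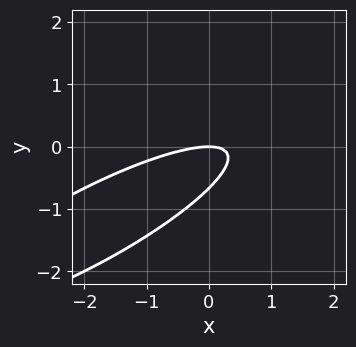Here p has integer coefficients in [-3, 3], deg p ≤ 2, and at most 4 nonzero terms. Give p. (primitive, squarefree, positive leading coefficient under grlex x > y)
x^2 - 3*x*y + 3*y^2 + 2*y

(a) deg p = 2.
(b) From the visible intercepts: it meets the x-axis at x = 0 (among the integer gridlines); it meets the y-axis at y = 0 (among the integer gridlines).
(c) These observations pin down the coefficients.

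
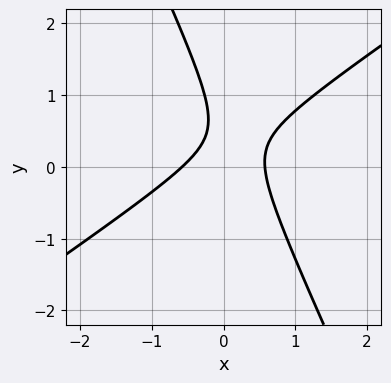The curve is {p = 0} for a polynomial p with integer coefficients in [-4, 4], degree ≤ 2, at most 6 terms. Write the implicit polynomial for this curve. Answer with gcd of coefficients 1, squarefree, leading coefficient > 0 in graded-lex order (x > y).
3*x^2 - 3*x*y - 2*y^2 + 2*y - 1

(a) Degree: the shape is more complex than any degree-1 curve, so deg p = 2.
(b) Reading off the gridlines: it misses every integer gridline on the y-axis.
(c) Together with the visible shape, these determine p as stated.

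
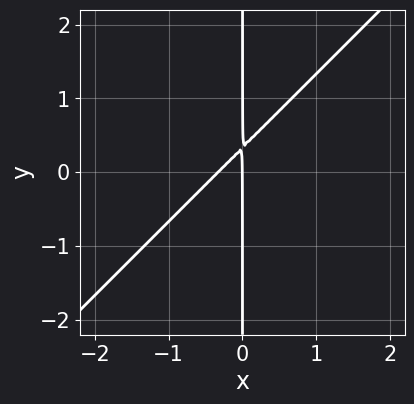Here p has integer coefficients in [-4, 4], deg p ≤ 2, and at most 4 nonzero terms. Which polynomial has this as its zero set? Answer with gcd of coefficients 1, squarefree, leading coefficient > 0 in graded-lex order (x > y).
3*x^2 - 3*x*y + x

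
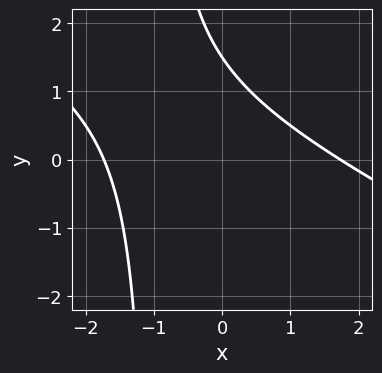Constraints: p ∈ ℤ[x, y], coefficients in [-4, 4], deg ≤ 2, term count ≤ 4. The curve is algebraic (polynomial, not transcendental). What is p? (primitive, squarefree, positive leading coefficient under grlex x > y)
x^2 + 2*x*y + 2*y - 3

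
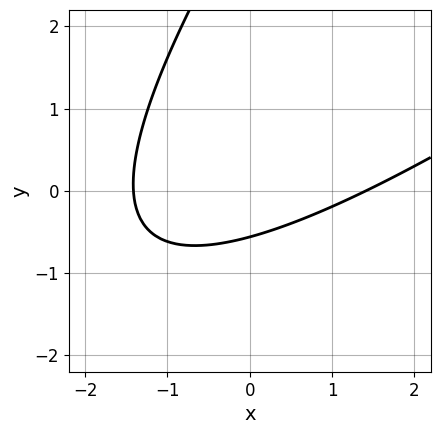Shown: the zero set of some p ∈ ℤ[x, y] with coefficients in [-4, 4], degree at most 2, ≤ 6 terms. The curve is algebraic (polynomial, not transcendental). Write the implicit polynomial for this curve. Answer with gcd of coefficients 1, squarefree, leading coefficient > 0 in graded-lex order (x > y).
Degree: a generic line meets the curve in up to 2 points, so deg p = 2.
Putting this together gives p.

x^2 - 2*x*y + y^2 - 3*y - 2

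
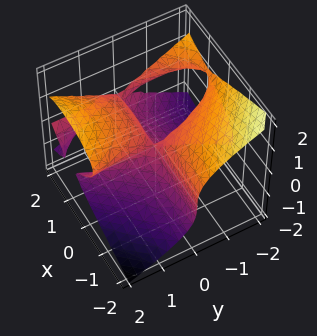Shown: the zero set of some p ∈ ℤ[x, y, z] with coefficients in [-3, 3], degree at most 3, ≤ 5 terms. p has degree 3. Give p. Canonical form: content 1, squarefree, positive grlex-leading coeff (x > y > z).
1. The degree is 3 — the shape is more complex than any degree-2 surface.
2. From the visible intercepts: every point of the x-axis in the box is on the surface; the visible y-axis segment lies entirely on the surface.
3. Matching integer coefficients to the picture gives p.

x^2*y - y^2*z + 3*z^3 - 2*x*y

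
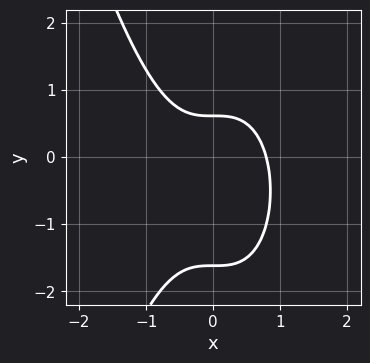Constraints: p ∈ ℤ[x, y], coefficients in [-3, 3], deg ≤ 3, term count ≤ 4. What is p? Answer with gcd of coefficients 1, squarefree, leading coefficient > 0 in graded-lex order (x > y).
The degree is 3 — the shape is more complex than any degree-2 curve.
Putting this together gives p.

2*x^3 + y^2 + y - 1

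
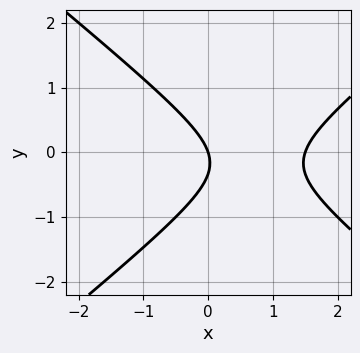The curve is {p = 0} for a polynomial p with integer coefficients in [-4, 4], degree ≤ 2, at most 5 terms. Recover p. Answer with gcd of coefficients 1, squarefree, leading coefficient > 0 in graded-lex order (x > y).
(a) The degree is 2 — the shape is more complex than any degree-1 curve.
(b) From the axis intercepts and sections: one y-axis crossing is at y = 0; it meets the x-axis at x = 0 (among the integer gridlines).
(c) Together with the visible shape, these determine p as stated.

2*x^2 - 3*y^2 - 3*x - y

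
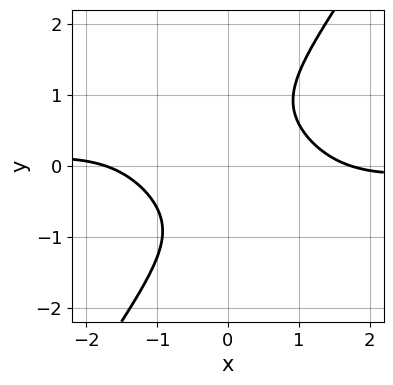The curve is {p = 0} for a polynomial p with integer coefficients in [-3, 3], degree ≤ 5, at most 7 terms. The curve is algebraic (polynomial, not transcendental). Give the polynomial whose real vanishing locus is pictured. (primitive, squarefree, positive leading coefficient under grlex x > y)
2*x^3*y + 3*x^2*y^2 - 2*y^4 + x^2 - 3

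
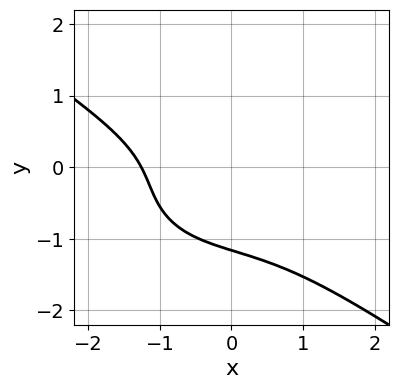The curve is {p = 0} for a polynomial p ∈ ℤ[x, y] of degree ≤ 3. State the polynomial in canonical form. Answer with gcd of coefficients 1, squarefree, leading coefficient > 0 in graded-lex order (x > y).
(a) deg p = 3.
(b) The integer polynomial consistent with all of this is the stated p.

x^3 + 3*y^3 - 2*x*y + 2*y^2 + 2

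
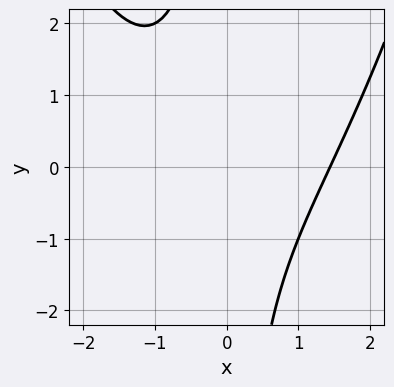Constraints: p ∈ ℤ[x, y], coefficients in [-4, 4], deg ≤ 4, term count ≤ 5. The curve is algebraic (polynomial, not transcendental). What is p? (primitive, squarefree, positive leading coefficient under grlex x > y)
(a) deg p = 3. The shape is more complex than any degree-2 curve.
(b) Checking where it meets the axes: no y-intercept at any integer in the box.
(c) Putting this together gives p.

x^3 - 2*x*y - 3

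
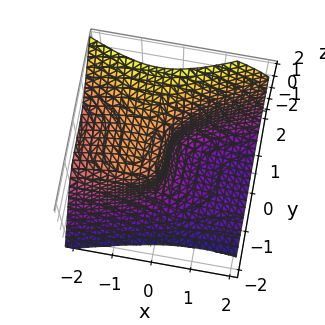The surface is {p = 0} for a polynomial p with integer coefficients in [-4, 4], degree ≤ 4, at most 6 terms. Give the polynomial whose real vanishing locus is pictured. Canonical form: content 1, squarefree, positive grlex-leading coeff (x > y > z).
x^2*z - 2*y^3 + z^3 + x^2 + 3*x

deg p = 3. The shape is more complex than any degree-2 surface.
Reading off the gridlines: it crosses the y-axis at the gridline y = 0; it meets the x-axis at x = 0 (among the integer gridlines); it meets the z-axis at z = 0 (among the integer gridlines).
Fitting integer coefficients to these (and the overall shape) gives p.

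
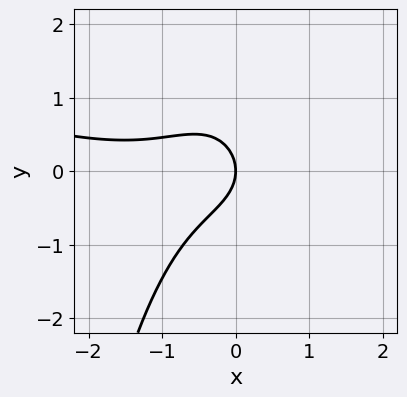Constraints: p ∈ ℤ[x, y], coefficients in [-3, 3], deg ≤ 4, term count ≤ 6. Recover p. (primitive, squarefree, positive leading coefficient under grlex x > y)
(a) The degree is 3 — the shape is more complex than any degree-2 curve.
(b) Reading off the gridlines: it crosses the x-axis at the gridline x = 0; one y-axis crossing is at y = 0.
(c) Assembling these constraints gives the stated polynomial.

x^3 + 3*x^2*y + 2*x^2 + 3*y^2 + 3*x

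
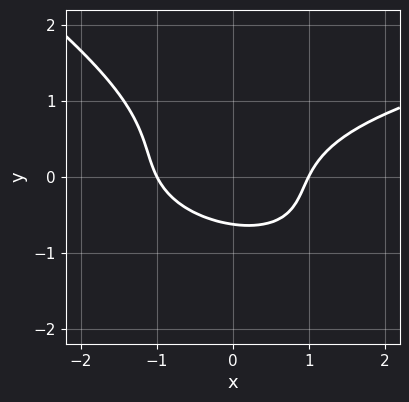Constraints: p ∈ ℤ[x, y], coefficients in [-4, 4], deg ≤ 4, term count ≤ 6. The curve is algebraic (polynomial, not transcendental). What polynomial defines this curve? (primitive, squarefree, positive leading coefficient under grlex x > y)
First, degree: the shape is more complex than any degree-2 curve, so deg p = 3.
Then, against the integer gridlines: the x-axis gridline crossings are at x ∈ {-1, 1}.
Finally, assembling these constraints gives the stated polynomial.

2*x*y^2 + 3*y^3 - 2*x^2 + 2*y + 2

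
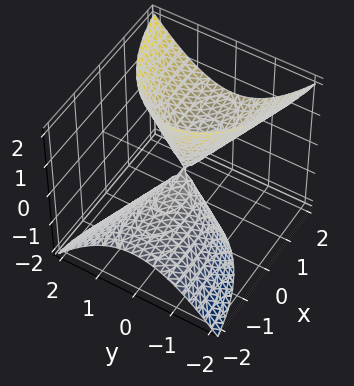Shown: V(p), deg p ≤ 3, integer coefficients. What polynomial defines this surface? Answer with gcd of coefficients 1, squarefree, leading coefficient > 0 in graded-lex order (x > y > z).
x^2 - 3*x*z + 3*y^2 - z^2

(a) The picture has 2 separate pieces. They look like related sheets of one shape, so recover p as a whole.
(b) The degree is 2 — a generic line meets the surface in up to 2 points.
(c) Checking where it meets the axes: one x-axis crossing is at x = 0; one y-axis crossing is at y = 0; it meets the z-axis at z = 0 (among the integer gridlines).
(d) These observations pin down the coefficients.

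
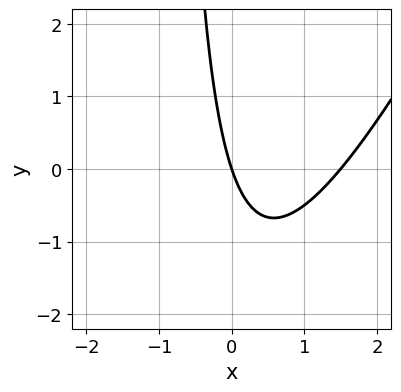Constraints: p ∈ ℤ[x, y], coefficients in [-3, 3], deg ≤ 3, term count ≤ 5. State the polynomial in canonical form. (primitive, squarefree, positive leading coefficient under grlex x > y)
First, deg p = 2. The shape is more complex than any degree-1 curve.
Then, from the visible intercepts: one x-axis crossing is at x = 0; it meets the y-axis at y = 0 (among the integer gridlines).
Finally, putting this together gives p.

2*x^2 - x*y - 3*x - y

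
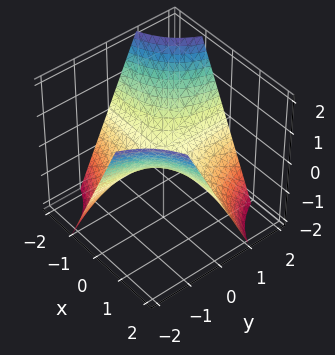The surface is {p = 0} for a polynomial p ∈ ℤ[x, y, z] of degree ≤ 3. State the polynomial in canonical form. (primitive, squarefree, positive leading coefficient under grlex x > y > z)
x*y + z

Degree: a generic line meets the surface in up to 2 points, so deg p = 2.
Reading off the gridlines: it meets the z-axis at z = 0 (among the integer gridlines); the visible y-axis segment lies entirely on the surface.
Assembling these constraints gives the stated polynomial. Check: (-2, 0, 0) on the x-axis lies on the surface, and p(-2, 0, 0) = 0. ✓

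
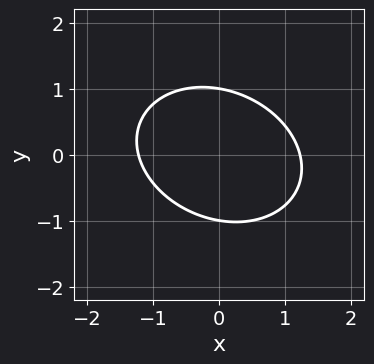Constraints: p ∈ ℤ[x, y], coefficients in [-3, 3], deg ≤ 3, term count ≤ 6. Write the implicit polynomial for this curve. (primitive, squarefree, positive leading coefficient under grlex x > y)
2*x^2 + x*y + 3*y^2 - 3

First, degree: a generic line meets the curve in up to 2 points, so deg p = 2.
Then, from the visible intercepts: among the integer gridlines, it crosses the y-axis at y ∈ {-1, 1}.
Finally, matching integer coefficients to the picture gives p.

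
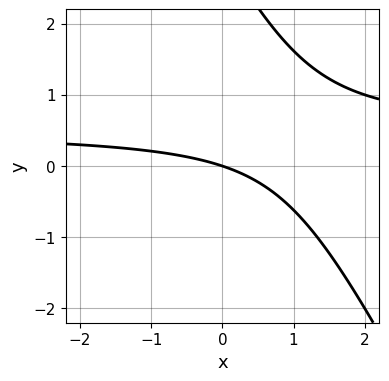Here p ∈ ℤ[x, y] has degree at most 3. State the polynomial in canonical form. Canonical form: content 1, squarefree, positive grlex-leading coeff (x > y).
2*x*y + y^2 - x - 3*y

First, degree: a generic line meets the curve in up to 2 points, so deg p = 2.
Next, checking where it meets the axes: it meets the y-axis at y = 0 (among the integer gridlines); one x-axis crossing is at x = 0.
Finally, these observations pin down the coefficients.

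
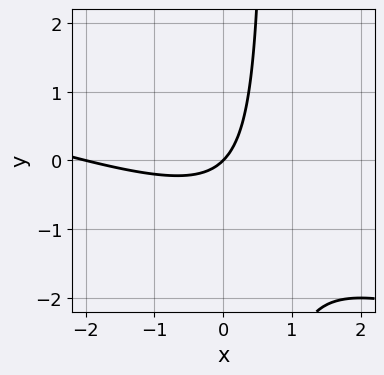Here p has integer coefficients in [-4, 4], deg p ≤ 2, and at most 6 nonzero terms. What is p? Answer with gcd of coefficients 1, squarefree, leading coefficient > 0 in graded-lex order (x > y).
x^2 + 3*x*y + 2*x - 2*y

First, deg p = 2. The shape is more complex than any degree-1 curve.
Then, checking where it meets the axes: one y-axis crossing is at y = 0; among the integer gridlines, it crosses the x-axis at x ∈ {-2, 0}.
Finally, together with the visible shape, these determine p as stated.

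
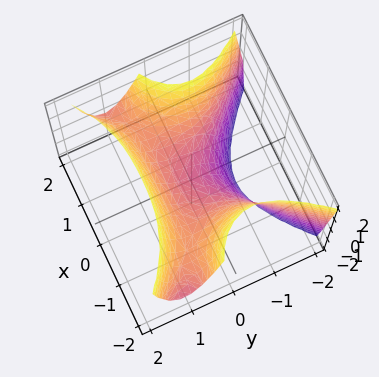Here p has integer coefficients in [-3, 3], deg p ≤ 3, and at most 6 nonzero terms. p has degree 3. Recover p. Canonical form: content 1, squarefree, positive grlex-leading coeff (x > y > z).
deg p = 3. The shape is more complex than any degree-2 surface.
From the visible intercepts: it meets the x-axis at x = 0 (among the integer gridlines); it meets the y-axis at y = 0 (among the integer gridlines); it meets the z-axis at z = 0 (among the integer gridlines).
Fitting integer coefficients to these (and the overall shape) gives p.

3*x^2*y - 3*y^3 - 2*x^2 - 2*y + 3*z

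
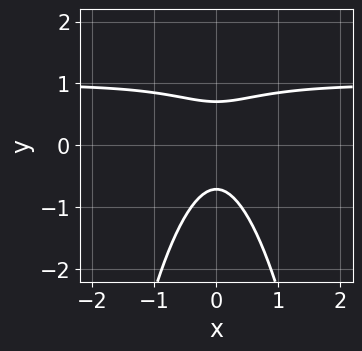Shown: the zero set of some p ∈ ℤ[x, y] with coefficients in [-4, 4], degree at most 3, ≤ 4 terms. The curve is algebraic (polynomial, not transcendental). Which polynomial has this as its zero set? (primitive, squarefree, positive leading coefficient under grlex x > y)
3*x^2*y - 3*x^2 + 2*y^2 - 1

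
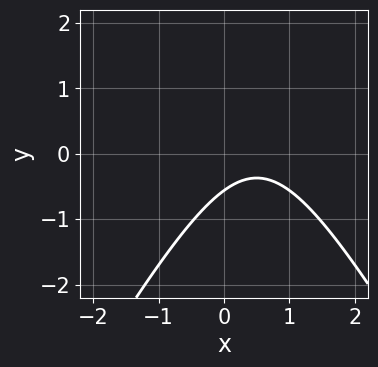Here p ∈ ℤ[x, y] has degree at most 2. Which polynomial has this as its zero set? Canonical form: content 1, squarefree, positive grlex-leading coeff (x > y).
3*x^2 - y^2 - 3*x + 3*y + 2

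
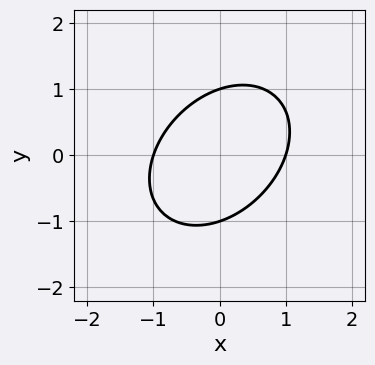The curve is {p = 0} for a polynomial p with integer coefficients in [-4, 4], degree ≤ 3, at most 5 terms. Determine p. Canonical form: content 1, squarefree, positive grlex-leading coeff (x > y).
(a) Degree: no degree-1 curve has this shape, so deg p = 2.
(b) Checking where it meets the axes: the x-axis gridline crossings are at x ∈ {-1, 1}; the y-axis gridline crossings are at y ∈ {-1, 1}.
(c) Matching integer coefficients to the picture gives p.

3*x^2 - 2*x*y + 3*y^2 - 3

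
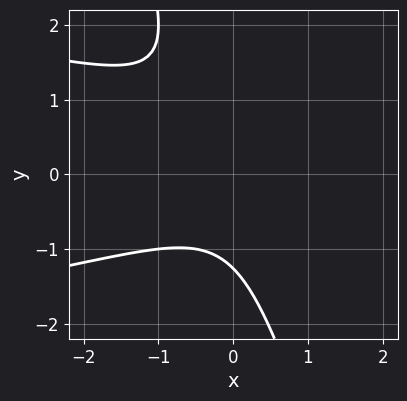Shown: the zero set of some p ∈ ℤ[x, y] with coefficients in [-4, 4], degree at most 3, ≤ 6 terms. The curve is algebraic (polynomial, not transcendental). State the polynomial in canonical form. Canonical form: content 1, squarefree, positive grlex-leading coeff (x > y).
3*x*y^2 + y^3 + 2*x^2 + 2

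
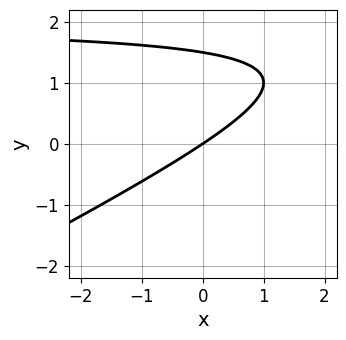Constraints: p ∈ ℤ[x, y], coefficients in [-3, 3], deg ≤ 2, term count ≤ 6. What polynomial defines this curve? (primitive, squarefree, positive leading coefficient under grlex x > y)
x*y - 2*y^2 - 2*x + 3*y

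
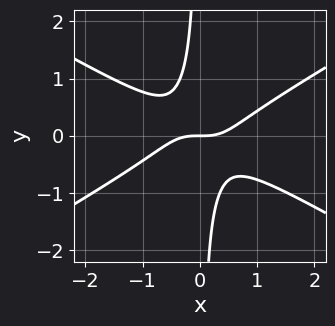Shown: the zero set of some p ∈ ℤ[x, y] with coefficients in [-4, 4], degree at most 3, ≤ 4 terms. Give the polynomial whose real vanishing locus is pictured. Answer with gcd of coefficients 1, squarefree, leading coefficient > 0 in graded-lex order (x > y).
Degree: a generic line meets the curve in up to 3 points, so deg p = 3.
Reading off the gridlines: it meets the y-axis at y = 0 (among the integer gridlines); one x-axis crossing is at x = 0.
The integer polynomial consistent with all of this is the stated p.

x^3 - 3*x*y^2 - y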